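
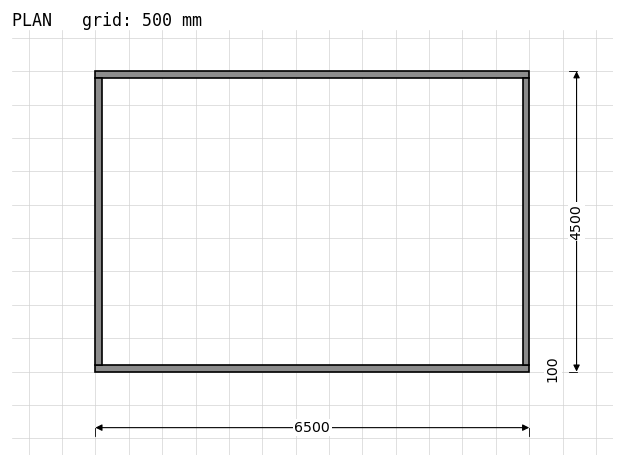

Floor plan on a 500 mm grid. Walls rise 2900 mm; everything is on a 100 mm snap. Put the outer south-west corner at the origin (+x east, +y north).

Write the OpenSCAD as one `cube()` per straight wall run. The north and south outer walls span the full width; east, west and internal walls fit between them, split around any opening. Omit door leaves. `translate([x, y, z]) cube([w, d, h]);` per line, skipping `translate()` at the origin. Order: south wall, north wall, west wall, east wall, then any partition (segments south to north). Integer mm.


cube([6500, 100, 2900]);
translate([0, 4400, 0]) cube([6500, 100, 2900]);
translate([0, 100, 0]) cube([100, 4300, 2900]);
translate([6400, 100, 0]) cube([100, 4300, 2900]);


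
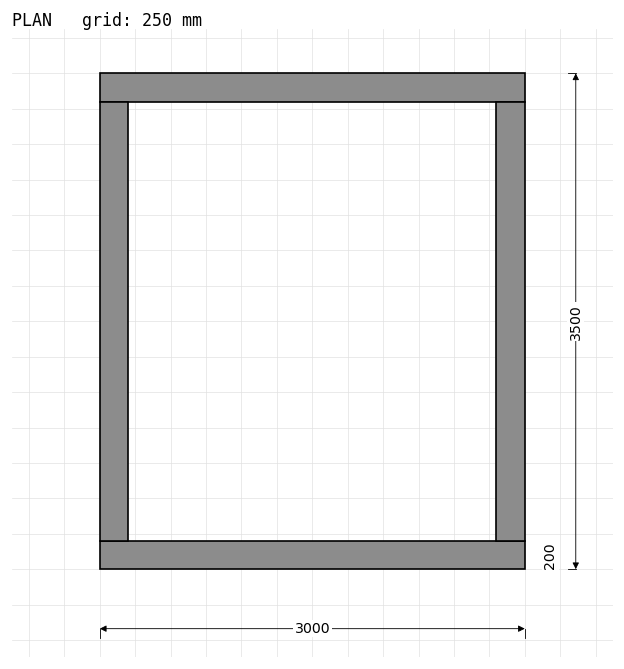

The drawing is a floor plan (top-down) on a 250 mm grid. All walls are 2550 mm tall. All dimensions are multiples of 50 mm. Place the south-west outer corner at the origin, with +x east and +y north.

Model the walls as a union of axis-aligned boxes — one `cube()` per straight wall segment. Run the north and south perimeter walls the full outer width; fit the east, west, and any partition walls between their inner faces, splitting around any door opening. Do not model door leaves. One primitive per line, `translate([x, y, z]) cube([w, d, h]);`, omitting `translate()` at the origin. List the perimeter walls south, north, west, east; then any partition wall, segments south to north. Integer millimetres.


cube([3000, 200, 2550]);
translate([0, 3300, 0]) cube([3000, 200, 2550]);
translate([0, 200, 0]) cube([200, 3100, 2550]);
translate([2800, 200, 0]) cube([200, 3100, 2550]);


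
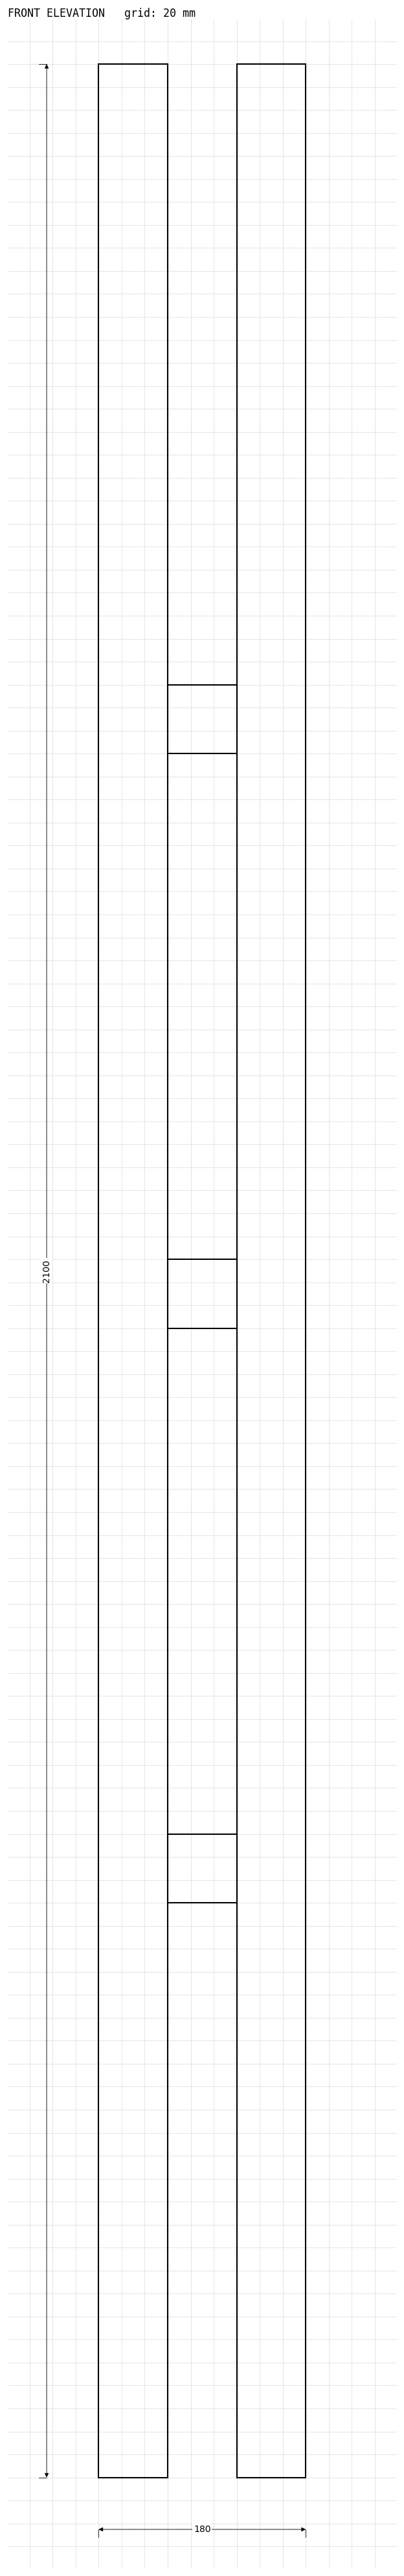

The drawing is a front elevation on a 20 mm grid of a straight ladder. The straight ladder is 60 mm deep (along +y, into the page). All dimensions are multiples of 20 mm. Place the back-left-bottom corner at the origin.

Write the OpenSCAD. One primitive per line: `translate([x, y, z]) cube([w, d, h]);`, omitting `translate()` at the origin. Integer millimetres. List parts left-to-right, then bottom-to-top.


cube([60, 60, 2100]);
translate([60, 0, 500]) cube([60, 60, 60]);
translate([60, 0, 1000]) cube([60, 60, 60]);
translate([60, 0, 1500]) cube([60, 60, 60]);
translate([120, 0, 0]) cube([60, 60, 2100]);


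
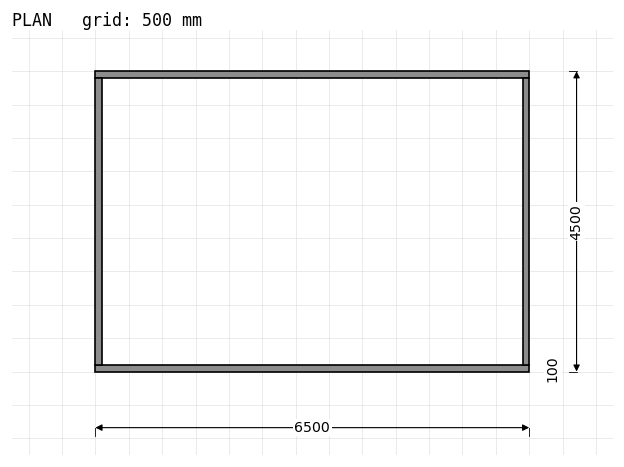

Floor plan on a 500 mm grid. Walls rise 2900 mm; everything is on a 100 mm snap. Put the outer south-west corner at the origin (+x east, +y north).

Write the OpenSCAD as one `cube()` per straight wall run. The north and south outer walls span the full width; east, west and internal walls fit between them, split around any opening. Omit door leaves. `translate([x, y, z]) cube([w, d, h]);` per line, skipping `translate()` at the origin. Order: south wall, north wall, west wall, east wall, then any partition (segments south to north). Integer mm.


cube([6500, 100, 2900]);
translate([0, 4400, 0]) cube([6500, 100, 2900]);
translate([0, 100, 0]) cube([100, 4300, 2900]);
translate([6400, 100, 0]) cube([100, 4300, 2900]);


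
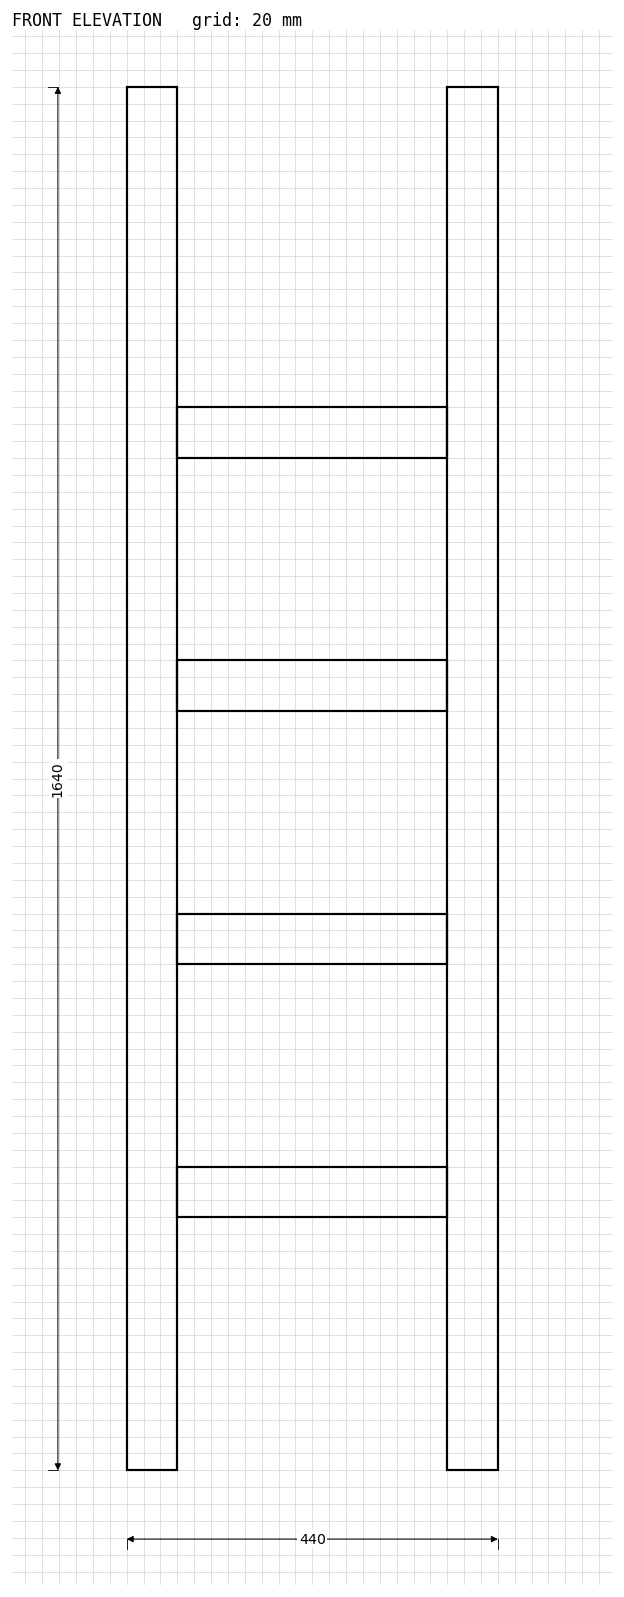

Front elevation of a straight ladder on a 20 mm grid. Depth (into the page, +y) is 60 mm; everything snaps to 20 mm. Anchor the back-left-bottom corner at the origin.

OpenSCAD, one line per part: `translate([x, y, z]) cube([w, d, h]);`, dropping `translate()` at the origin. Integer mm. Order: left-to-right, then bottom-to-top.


cube([60, 60, 1640]);
translate([60, 0, 300]) cube([320, 60, 60]);
translate([60, 0, 600]) cube([320, 60, 60]);
translate([60, 0, 900]) cube([320, 60, 60]);
translate([60, 0, 1200]) cube([320, 60, 60]);
translate([380, 0, 0]) cube([60, 60, 1640]);


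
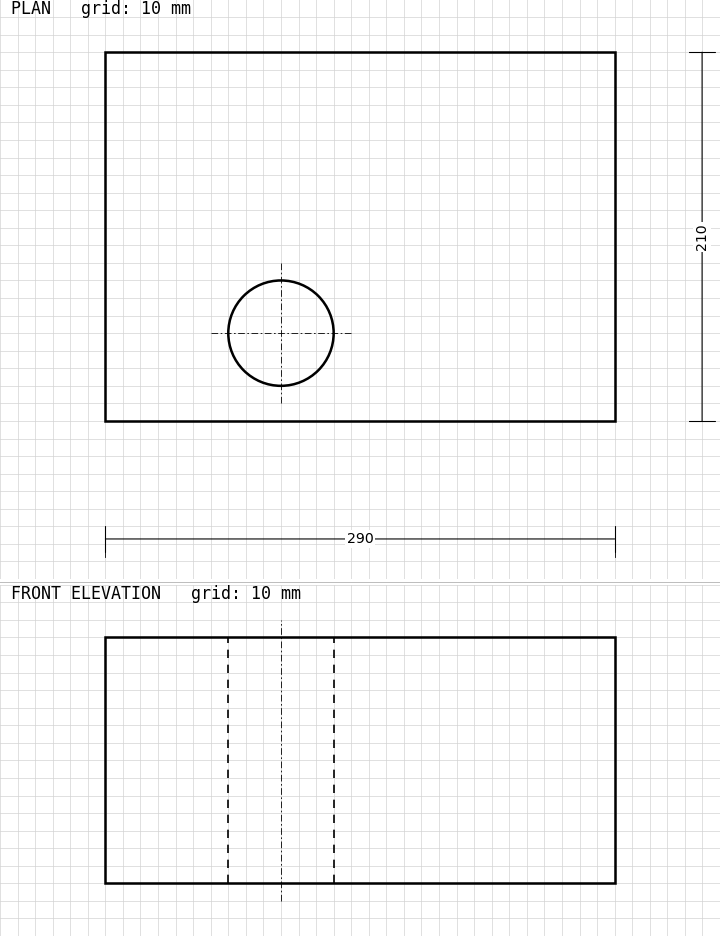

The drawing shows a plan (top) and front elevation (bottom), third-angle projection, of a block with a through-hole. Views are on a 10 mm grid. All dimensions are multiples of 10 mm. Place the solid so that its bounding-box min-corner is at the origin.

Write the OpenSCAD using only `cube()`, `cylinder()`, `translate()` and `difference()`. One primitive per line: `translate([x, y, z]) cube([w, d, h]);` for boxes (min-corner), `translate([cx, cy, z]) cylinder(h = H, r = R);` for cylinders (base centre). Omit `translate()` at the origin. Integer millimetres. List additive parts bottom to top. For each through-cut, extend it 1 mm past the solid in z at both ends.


difference() {
  cube([290, 210, 140]);
  translate([100, 50, -1]) cylinder(h = 142, r = 30);
}


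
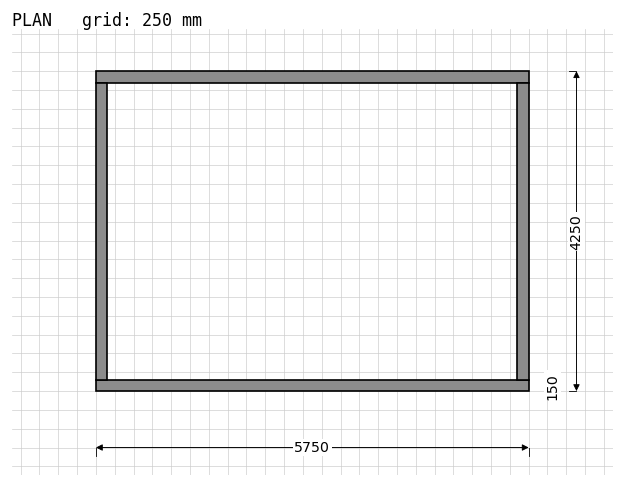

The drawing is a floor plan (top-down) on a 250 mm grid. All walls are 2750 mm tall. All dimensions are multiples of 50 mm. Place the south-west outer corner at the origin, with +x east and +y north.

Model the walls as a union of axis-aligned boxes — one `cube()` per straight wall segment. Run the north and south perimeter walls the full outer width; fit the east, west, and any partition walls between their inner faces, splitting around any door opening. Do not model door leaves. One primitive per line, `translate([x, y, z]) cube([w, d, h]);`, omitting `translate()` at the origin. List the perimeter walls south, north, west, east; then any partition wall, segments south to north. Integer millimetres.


cube([5750, 150, 2750]);
translate([0, 4100, 0]) cube([5750, 150, 2750]);
translate([0, 150, 0]) cube([150, 3950, 2750]);
translate([5600, 150, 0]) cube([150, 3950, 2750]);


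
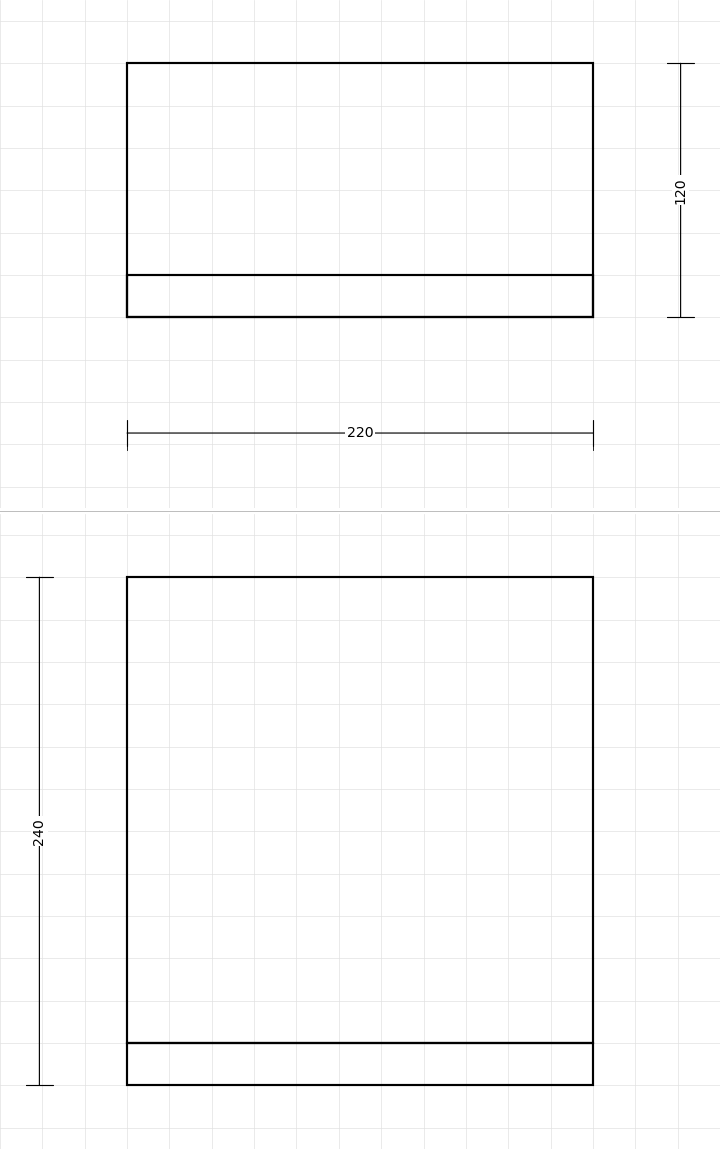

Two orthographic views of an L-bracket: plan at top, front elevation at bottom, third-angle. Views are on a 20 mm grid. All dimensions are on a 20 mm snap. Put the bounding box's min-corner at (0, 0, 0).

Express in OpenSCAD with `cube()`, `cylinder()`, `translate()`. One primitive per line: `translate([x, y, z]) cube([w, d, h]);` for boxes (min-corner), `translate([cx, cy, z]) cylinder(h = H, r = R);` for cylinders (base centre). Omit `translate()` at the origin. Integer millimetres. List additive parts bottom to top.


cube([220, 120, 20]);
translate([0, 0, 20]) cube([220, 20, 220]);


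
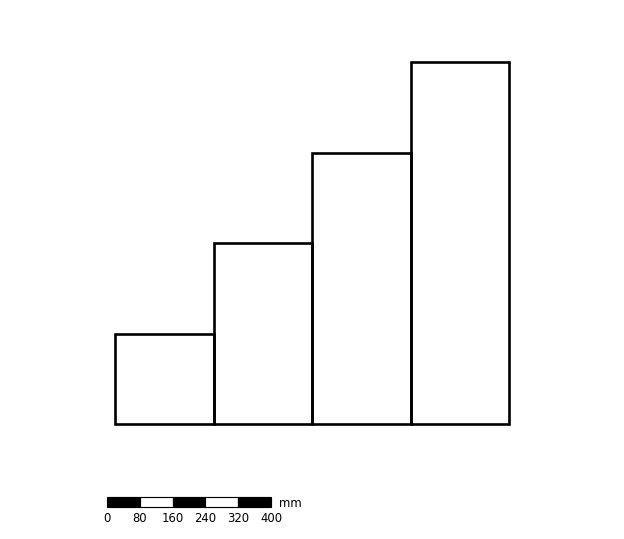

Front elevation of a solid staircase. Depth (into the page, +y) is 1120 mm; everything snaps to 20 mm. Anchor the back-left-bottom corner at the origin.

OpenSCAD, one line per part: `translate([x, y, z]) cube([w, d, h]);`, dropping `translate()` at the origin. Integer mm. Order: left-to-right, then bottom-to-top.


cube([240, 1120, 220]);
translate([240, 0, 0]) cube([240, 1120, 440]);
translate([480, 0, 0]) cube([240, 1120, 660]);
translate([720, 0, 0]) cube([240, 1120, 880]);


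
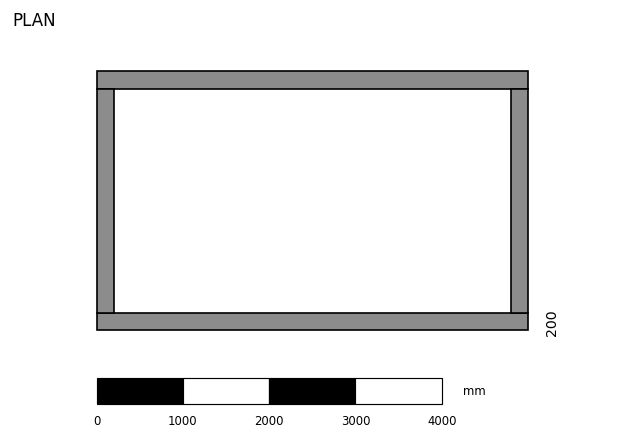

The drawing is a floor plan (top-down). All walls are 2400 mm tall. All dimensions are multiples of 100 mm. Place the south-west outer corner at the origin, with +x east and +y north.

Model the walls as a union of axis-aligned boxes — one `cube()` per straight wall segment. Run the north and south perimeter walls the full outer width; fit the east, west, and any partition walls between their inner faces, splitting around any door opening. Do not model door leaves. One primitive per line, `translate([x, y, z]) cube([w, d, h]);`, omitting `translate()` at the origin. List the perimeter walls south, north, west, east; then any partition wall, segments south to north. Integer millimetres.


cube([5000, 200, 2400]);
translate([0, 2800, 0]) cube([5000, 200, 2400]);
translate([0, 200, 0]) cube([200, 2600, 2400]);
translate([4800, 200, 0]) cube([200, 2600, 2400]);


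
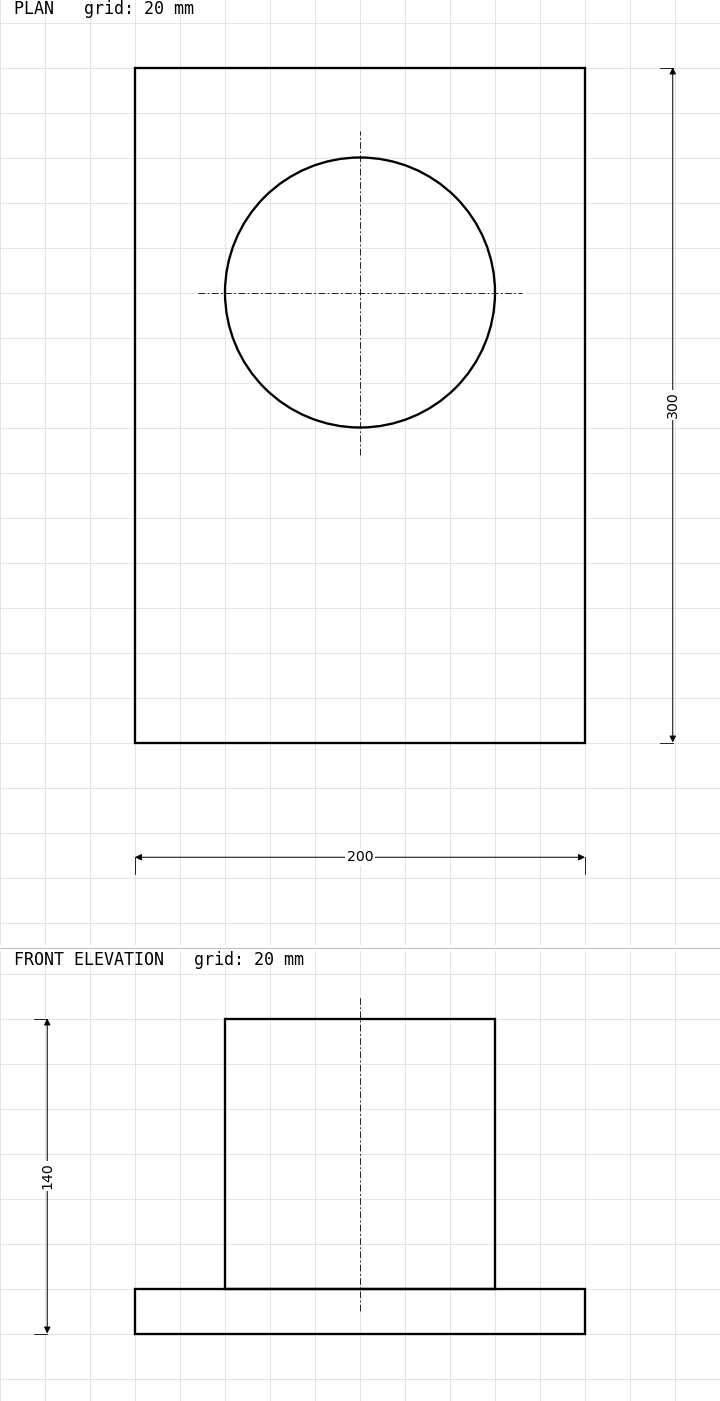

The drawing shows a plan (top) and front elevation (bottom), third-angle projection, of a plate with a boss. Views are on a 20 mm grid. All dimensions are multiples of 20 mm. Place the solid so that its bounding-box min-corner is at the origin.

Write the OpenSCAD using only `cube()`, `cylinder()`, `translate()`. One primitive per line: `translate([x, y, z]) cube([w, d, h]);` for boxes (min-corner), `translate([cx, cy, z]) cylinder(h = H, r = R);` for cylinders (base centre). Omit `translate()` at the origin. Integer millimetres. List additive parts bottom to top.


cube([200, 300, 20]);
translate([100, 200, 20]) cylinder(h = 120, r = 60);


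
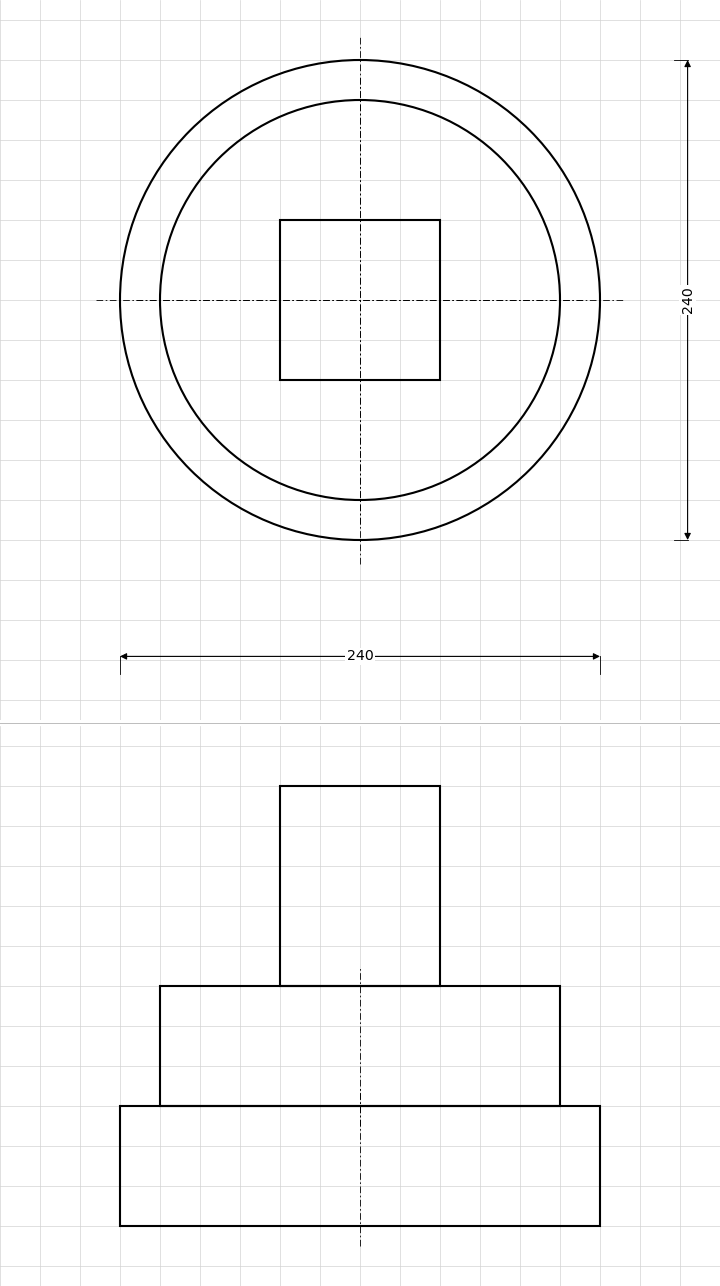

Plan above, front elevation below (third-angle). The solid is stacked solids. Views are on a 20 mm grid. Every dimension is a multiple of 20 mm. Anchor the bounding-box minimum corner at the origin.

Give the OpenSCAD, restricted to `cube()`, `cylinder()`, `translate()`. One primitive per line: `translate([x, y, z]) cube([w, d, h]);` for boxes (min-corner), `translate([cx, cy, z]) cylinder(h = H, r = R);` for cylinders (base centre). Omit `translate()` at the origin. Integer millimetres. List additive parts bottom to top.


translate([120, 120, 0]) cylinder(h = 60, r = 120);
translate([120, 120, 60]) cylinder(h = 60, r = 100);
translate([80, 80, 120]) cube([80, 80, 100]);


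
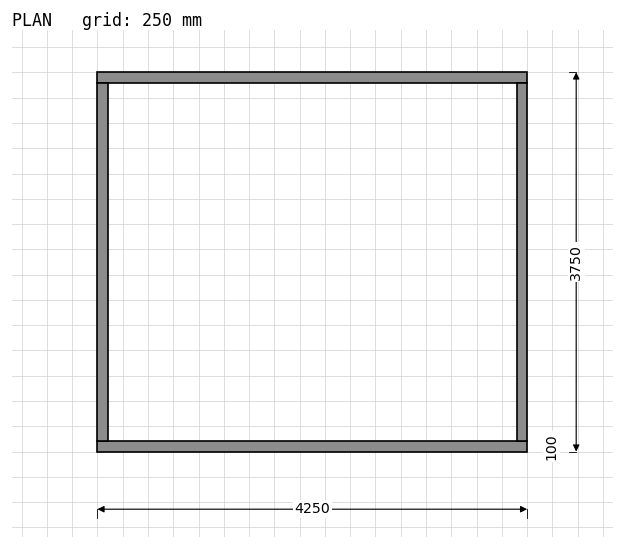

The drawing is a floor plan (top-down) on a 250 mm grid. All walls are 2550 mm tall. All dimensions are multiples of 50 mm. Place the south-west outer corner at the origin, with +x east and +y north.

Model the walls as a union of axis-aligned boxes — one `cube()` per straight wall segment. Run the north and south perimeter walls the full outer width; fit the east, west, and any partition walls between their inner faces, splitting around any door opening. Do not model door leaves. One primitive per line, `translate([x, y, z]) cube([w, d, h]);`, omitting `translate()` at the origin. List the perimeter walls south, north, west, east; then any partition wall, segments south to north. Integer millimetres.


cube([4250, 100, 2550]);
translate([0, 3650, 0]) cube([4250, 100, 2550]);
translate([0, 100, 0]) cube([100, 3550, 2550]);
translate([4150, 100, 0]) cube([100, 3550, 2550]);


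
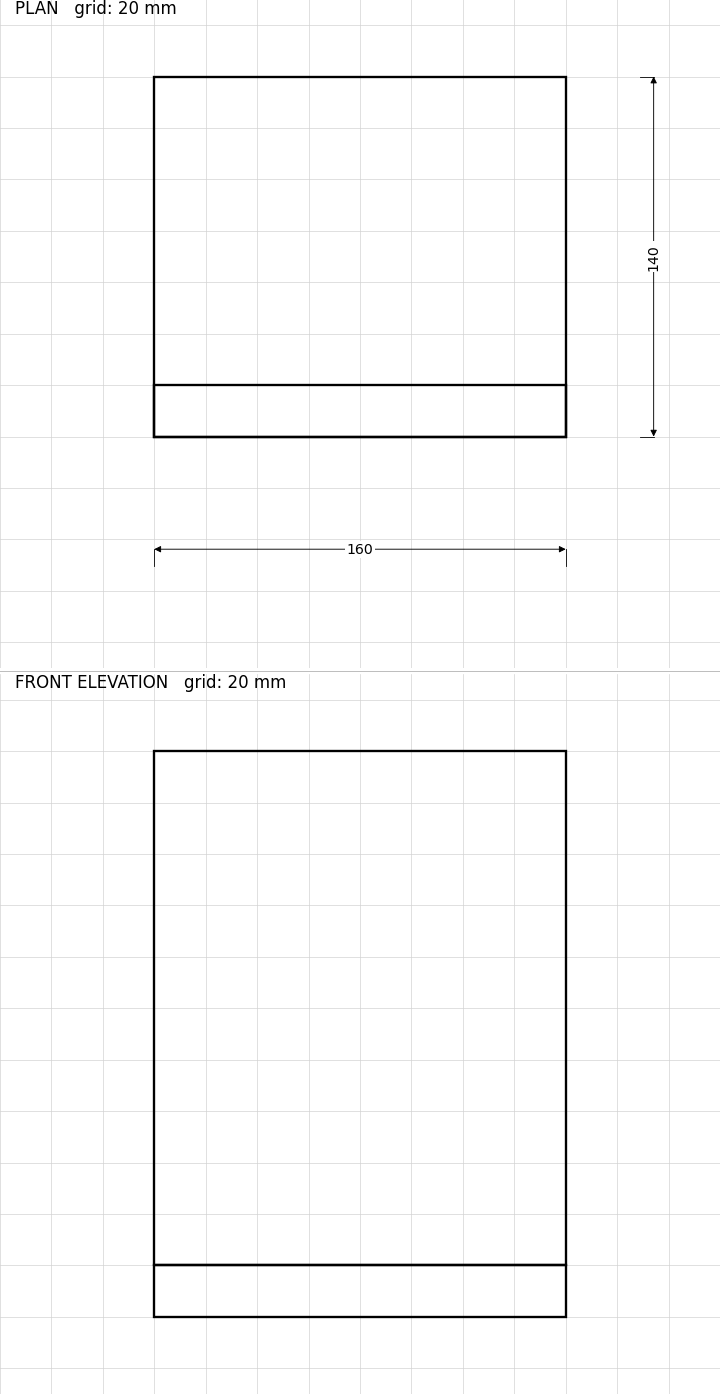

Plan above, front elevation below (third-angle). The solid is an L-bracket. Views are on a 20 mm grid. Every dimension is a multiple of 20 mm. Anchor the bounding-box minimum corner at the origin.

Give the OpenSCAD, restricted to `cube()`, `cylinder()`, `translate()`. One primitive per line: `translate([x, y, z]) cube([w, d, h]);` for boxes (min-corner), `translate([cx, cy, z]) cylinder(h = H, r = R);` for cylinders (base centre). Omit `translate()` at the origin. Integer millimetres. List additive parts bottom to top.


cube([160, 140, 20]);
translate([0, 0, 20]) cube([160, 20, 200]);


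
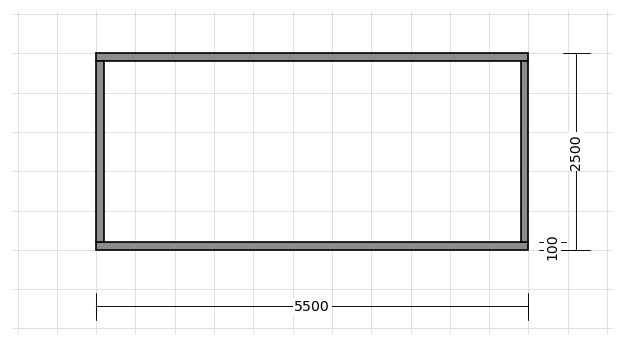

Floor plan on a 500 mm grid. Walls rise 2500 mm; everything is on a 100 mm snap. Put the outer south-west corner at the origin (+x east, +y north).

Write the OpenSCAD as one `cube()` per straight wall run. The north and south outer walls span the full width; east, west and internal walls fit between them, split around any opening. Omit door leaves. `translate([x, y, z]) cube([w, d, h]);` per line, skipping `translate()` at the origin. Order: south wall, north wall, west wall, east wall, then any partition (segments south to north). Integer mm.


cube([5500, 100, 2500]);
translate([0, 2400, 0]) cube([5500, 100, 2500]);
translate([0, 100, 0]) cube([100, 2300, 2500]);
translate([5400, 100, 0]) cube([100, 2300, 2500]);


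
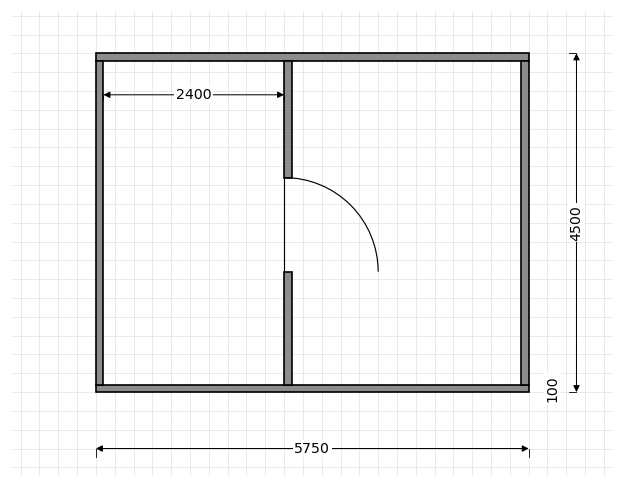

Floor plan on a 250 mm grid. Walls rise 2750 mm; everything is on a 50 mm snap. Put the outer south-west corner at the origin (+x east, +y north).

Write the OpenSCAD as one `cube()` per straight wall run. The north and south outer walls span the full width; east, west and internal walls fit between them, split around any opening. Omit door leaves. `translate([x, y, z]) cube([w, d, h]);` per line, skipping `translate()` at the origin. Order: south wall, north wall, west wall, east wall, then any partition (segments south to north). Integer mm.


cube([5750, 100, 2750]);
translate([0, 4400, 0]) cube([5750, 100, 2750]);
translate([0, 100, 0]) cube([100, 4300, 2750]);
translate([5650, 100, 0]) cube([100, 4300, 2750]);
translate([2500, 100, 0]) cube([100, 1500, 2750]);
translate([2500, 2850, 0]) cube([100, 1550, 2750]);


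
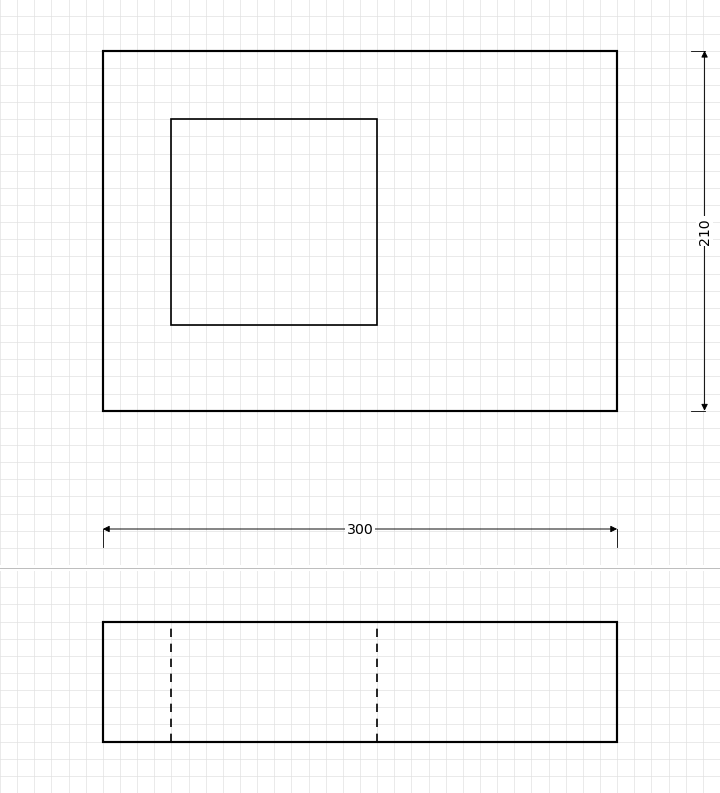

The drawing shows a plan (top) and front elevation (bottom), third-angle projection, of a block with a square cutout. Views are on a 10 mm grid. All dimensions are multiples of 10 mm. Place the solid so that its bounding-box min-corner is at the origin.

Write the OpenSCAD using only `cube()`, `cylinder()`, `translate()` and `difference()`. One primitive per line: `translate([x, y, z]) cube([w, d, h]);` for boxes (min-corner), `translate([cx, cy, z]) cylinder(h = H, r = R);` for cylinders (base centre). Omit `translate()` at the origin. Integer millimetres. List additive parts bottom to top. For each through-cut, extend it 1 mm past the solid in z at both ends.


difference() {
  cube([300, 210, 70]);
  translate([40, 50, -1]) cube([120, 120, 72]);
}


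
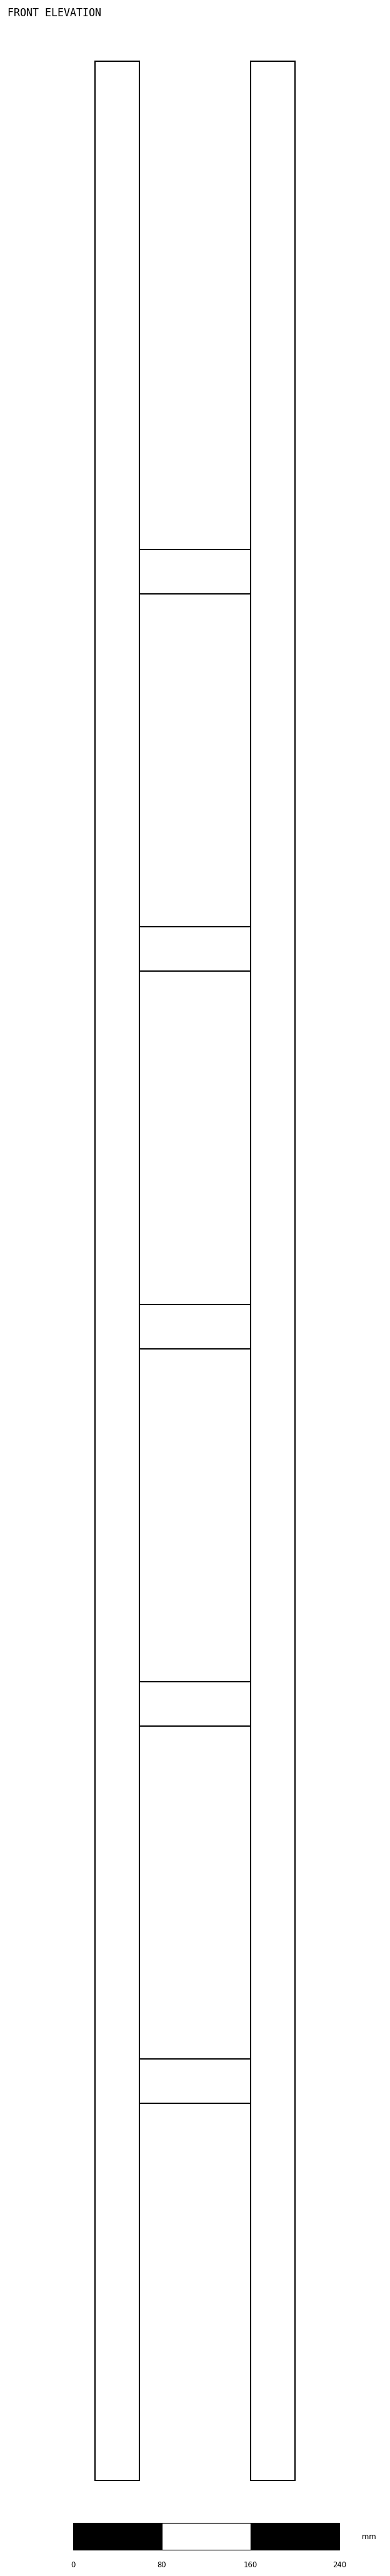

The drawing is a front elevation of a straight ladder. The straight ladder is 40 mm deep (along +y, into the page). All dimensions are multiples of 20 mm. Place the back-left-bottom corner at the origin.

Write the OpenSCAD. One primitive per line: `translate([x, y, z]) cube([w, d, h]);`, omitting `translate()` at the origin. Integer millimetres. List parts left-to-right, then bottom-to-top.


cube([40, 40, 2180]);
translate([40, 0, 340]) cube([100, 40, 40]);
translate([40, 0, 680]) cube([100, 40, 40]);
translate([40, 0, 1020]) cube([100, 40, 40]);
translate([40, 0, 1360]) cube([100, 40, 40]);
translate([40, 0, 1700]) cube([100, 40, 40]);
translate([140, 0, 0]) cube([40, 40, 2180]);


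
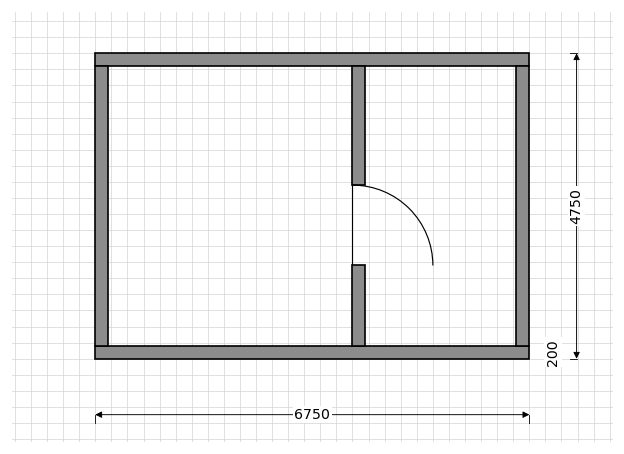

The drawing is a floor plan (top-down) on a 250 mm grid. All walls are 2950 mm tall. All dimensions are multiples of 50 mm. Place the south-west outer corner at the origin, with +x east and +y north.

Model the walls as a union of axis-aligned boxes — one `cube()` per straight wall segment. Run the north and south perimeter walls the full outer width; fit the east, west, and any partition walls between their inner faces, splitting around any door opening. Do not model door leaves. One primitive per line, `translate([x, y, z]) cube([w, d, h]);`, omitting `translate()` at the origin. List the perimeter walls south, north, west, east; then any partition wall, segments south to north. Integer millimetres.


cube([6750, 200, 2950]);
translate([0, 4550, 0]) cube([6750, 200, 2950]);
translate([0, 200, 0]) cube([200, 4350, 2950]);
translate([6550, 200, 0]) cube([200, 4350, 2950]);
translate([4000, 200, 0]) cube([200, 1250, 2950]);
translate([4000, 2700, 0]) cube([200, 1850, 2950]);


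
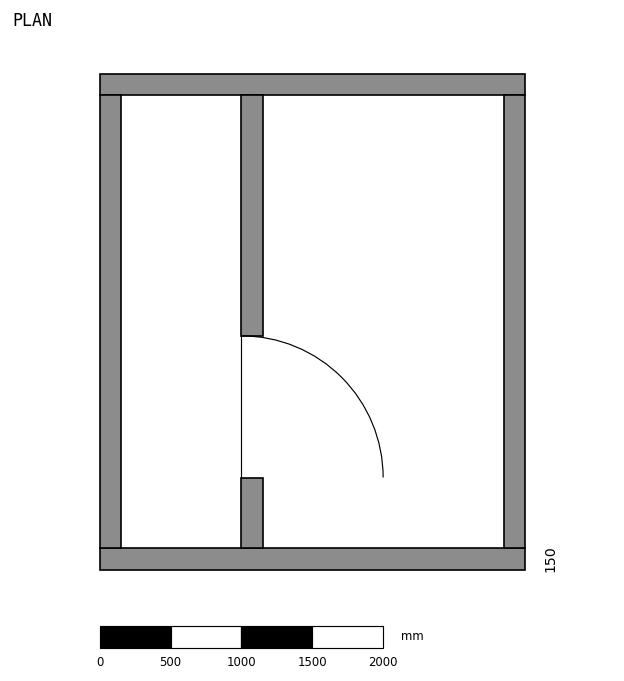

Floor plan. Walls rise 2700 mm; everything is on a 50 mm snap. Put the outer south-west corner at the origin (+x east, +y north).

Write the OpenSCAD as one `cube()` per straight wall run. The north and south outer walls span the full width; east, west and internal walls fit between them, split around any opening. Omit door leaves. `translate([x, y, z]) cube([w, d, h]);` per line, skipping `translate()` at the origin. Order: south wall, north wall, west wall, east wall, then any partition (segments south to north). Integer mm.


cube([3000, 150, 2700]);
translate([0, 3350, 0]) cube([3000, 150, 2700]);
translate([0, 150, 0]) cube([150, 3200, 2700]);
translate([2850, 150, 0]) cube([150, 3200, 2700]);
translate([1000, 150, 0]) cube([150, 500, 2700]);
translate([1000, 1650, 0]) cube([150, 1700, 2700]);


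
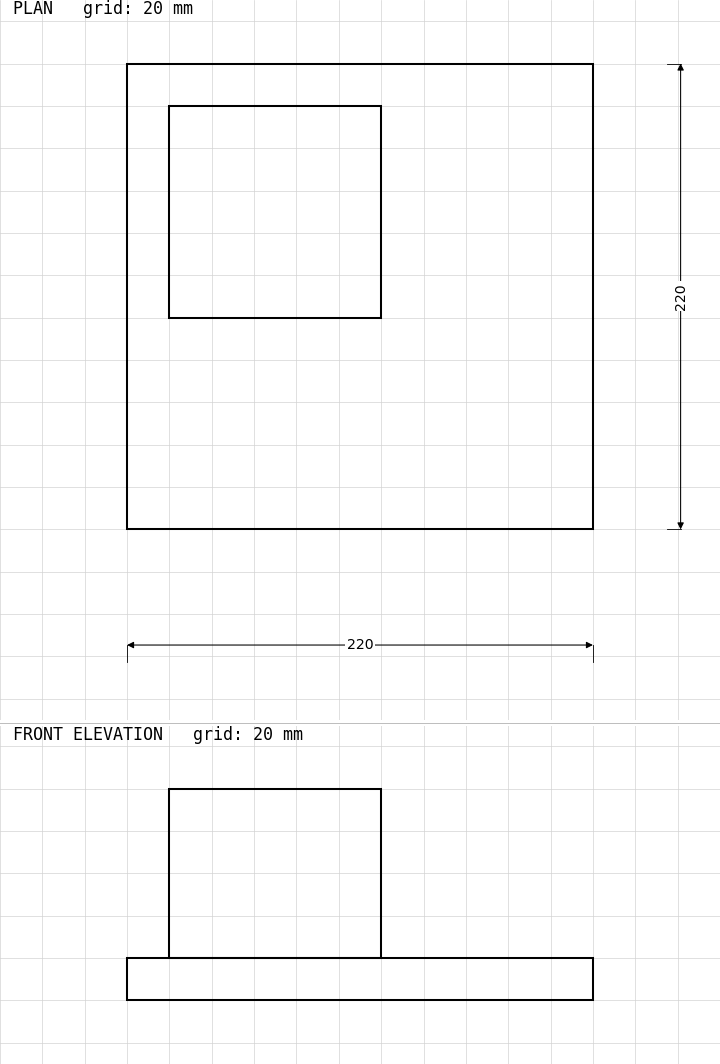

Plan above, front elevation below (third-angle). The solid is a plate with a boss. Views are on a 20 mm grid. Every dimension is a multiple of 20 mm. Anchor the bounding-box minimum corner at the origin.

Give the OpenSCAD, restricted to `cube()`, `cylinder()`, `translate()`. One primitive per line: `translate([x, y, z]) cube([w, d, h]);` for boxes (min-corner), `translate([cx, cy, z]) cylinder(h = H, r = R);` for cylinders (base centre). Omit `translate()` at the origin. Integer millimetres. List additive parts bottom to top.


cube([220, 220, 20]);
translate([20, 100, 20]) cube([100, 100, 80]);


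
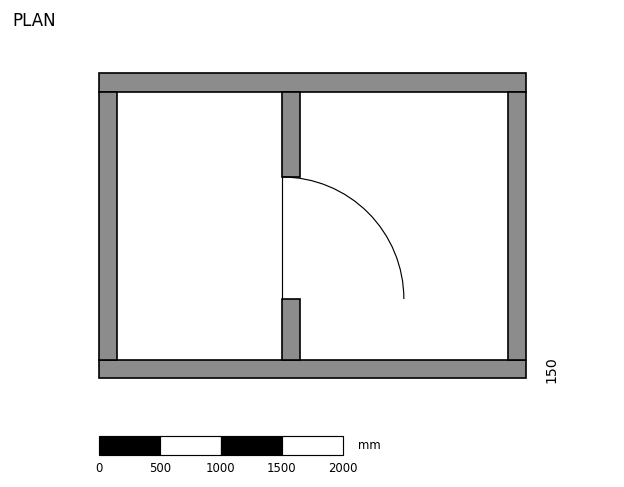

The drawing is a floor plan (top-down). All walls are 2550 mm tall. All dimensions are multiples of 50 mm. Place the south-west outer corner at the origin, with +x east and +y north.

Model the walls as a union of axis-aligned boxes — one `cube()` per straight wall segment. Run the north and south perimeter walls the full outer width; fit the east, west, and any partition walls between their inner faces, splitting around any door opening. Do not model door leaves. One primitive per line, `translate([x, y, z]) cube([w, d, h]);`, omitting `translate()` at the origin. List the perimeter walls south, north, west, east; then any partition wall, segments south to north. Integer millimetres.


cube([3500, 150, 2550]);
translate([0, 2350, 0]) cube([3500, 150, 2550]);
translate([0, 150, 0]) cube([150, 2200, 2550]);
translate([3350, 150, 0]) cube([150, 2200, 2550]);
translate([1500, 150, 0]) cube([150, 500, 2550]);
translate([1500, 1650, 0]) cube([150, 700, 2550]);


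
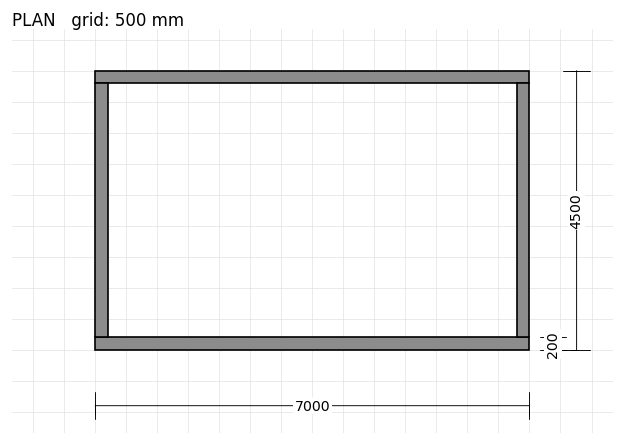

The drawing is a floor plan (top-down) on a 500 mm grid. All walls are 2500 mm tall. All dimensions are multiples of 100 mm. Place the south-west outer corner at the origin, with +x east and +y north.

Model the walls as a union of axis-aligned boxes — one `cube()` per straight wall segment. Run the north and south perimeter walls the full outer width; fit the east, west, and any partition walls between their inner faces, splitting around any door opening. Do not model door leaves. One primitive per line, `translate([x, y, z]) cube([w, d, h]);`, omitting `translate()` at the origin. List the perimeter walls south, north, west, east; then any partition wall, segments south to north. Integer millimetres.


cube([7000, 200, 2500]);
translate([0, 4300, 0]) cube([7000, 200, 2500]);
translate([0, 200, 0]) cube([200, 4100, 2500]);
translate([6800, 200, 0]) cube([200, 4100, 2500]);


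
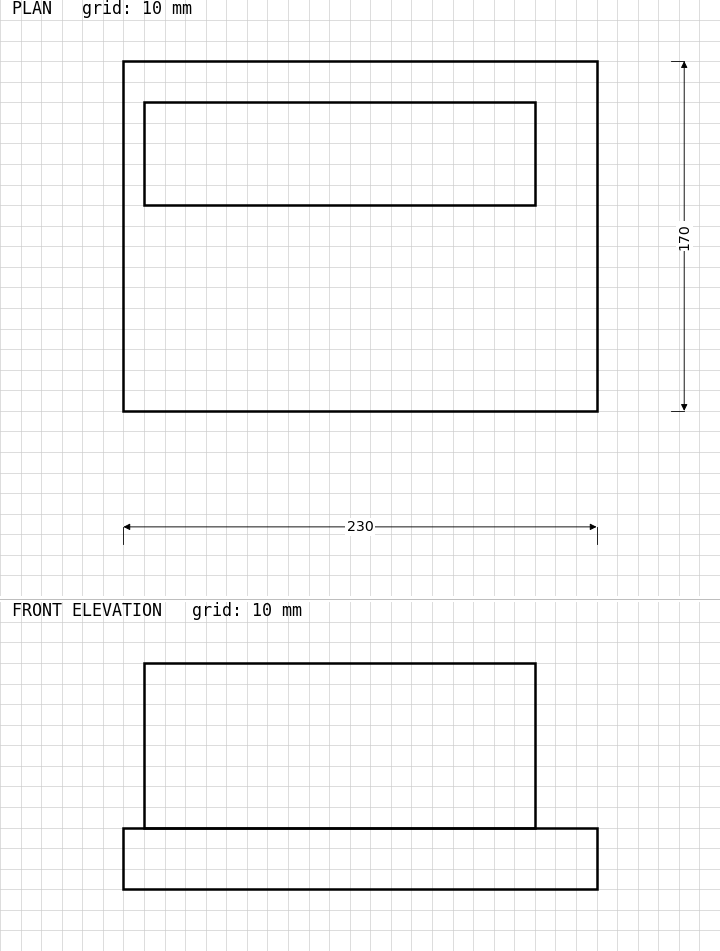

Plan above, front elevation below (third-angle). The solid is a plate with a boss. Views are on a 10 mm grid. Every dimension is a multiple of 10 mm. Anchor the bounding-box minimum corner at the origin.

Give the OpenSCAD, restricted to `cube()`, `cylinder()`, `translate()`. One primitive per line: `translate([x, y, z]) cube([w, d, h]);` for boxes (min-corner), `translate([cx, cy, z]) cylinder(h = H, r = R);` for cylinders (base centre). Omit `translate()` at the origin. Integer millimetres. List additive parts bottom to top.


cube([230, 170, 30]);
translate([10, 100, 30]) cube([190, 50, 80]);


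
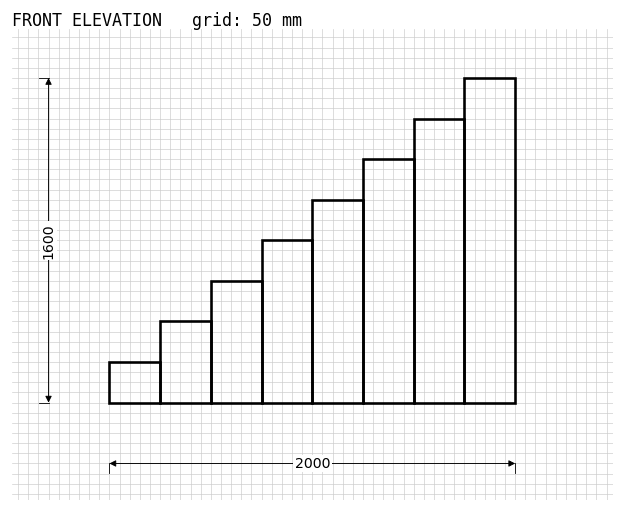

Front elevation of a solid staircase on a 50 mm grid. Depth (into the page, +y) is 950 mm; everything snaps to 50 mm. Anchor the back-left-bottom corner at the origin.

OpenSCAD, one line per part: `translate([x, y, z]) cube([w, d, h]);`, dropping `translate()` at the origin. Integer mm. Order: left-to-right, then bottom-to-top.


cube([250, 950, 200]);
translate([250, 0, 0]) cube([250, 950, 400]);
translate([500, 0, 0]) cube([250, 950, 600]);
translate([750, 0, 0]) cube([250, 950, 800]);
translate([1000, 0, 0]) cube([250, 950, 1000]);
translate([1250, 0, 0]) cube([250, 950, 1200]);
translate([1500, 0, 0]) cube([250, 950, 1400]);
translate([1750, 0, 0]) cube([250, 950, 1600]);


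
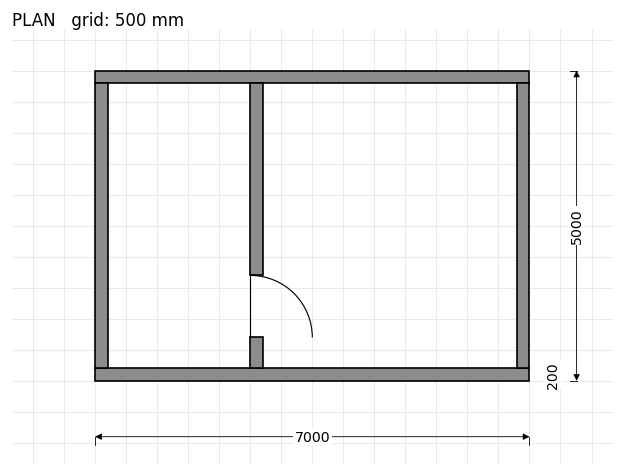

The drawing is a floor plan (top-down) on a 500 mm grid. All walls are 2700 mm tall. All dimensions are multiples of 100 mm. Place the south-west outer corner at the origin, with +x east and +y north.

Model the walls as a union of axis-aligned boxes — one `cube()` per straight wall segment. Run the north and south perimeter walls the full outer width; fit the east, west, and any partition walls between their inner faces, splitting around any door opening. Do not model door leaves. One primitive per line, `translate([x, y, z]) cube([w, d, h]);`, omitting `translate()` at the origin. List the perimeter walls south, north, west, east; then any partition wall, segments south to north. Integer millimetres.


cube([7000, 200, 2700]);
translate([0, 4800, 0]) cube([7000, 200, 2700]);
translate([0, 200, 0]) cube([200, 4600, 2700]);
translate([6800, 200, 0]) cube([200, 4600, 2700]);
translate([2500, 200, 0]) cube([200, 500, 2700]);
translate([2500, 1700, 0]) cube([200, 3100, 2700]);


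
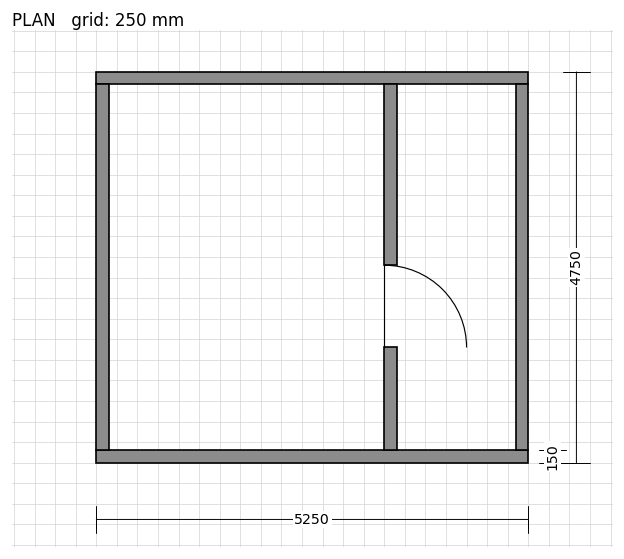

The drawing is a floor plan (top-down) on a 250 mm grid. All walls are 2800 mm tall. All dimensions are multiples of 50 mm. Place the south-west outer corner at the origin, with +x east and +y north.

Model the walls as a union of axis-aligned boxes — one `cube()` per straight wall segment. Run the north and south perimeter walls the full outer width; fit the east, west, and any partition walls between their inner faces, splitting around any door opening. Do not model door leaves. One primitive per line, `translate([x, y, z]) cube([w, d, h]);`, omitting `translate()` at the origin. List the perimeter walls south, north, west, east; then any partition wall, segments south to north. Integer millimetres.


cube([5250, 150, 2800]);
translate([0, 4600, 0]) cube([5250, 150, 2800]);
translate([0, 150, 0]) cube([150, 4450, 2800]);
translate([5100, 150, 0]) cube([150, 4450, 2800]);
translate([3500, 150, 0]) cube([150, 1250, 2800]);
translate([3500, 2400, 0]) cube([150, 2200, 2800]);


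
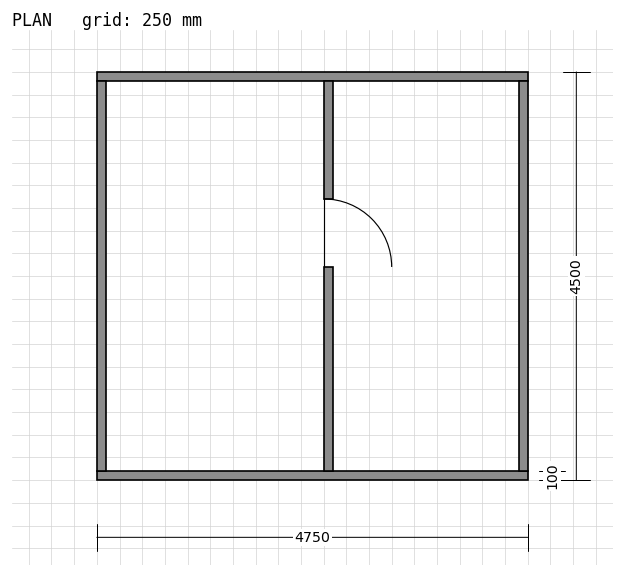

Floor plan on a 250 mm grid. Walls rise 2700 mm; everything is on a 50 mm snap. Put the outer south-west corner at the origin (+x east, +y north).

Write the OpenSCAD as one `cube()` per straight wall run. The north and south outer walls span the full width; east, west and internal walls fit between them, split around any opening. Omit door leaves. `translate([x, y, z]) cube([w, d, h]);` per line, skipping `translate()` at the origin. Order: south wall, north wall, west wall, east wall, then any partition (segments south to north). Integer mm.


cube([4750, 100, 2700]);
translate([0, 4400, 0]) cube([4750, 100, 2700]);
translate([0, 100, 0]) cube([100, 4300, 2700]);
translate([4650, 100, 0]) cube([100, 4300, 2700]);
translate([2500, 100, 0]) cube([100, 2250, 2700]);
translate([2500, 3100, 0]) cube([100, 1300, 2700]);


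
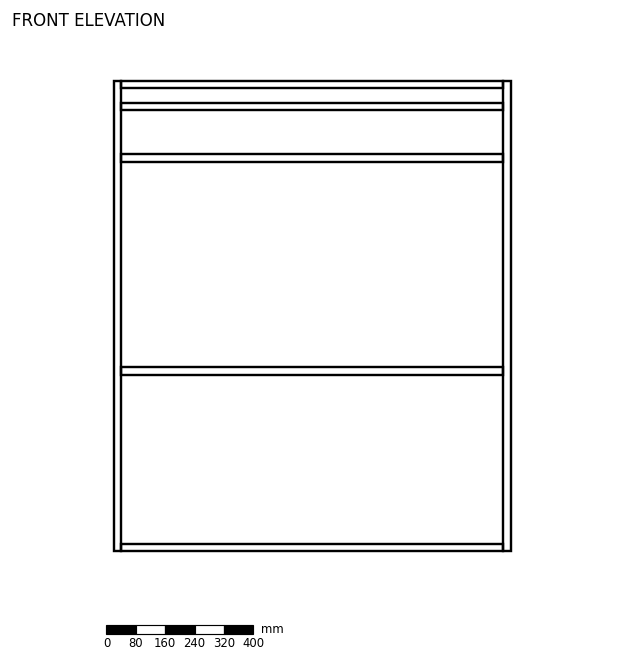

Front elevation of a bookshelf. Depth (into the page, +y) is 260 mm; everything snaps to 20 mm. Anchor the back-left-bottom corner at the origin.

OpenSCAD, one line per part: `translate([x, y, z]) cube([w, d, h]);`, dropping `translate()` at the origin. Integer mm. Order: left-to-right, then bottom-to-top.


cube([20, 260, 1280]);
translate([20, 0, 0]) cube([1040, 260, 20]);
translate([20, 0, 480]) cube([1040, 260, 20]);
translate([20, 0, 1060]) cube([1040, 260, 20]);
translate([20, 0, 1200]) cube([1040, 260, 20]);
translate([20, 0, 1260]) cube([1040, 260, 20]);
translate([1060, 0, 0]) cube([20, 260, 1280]);


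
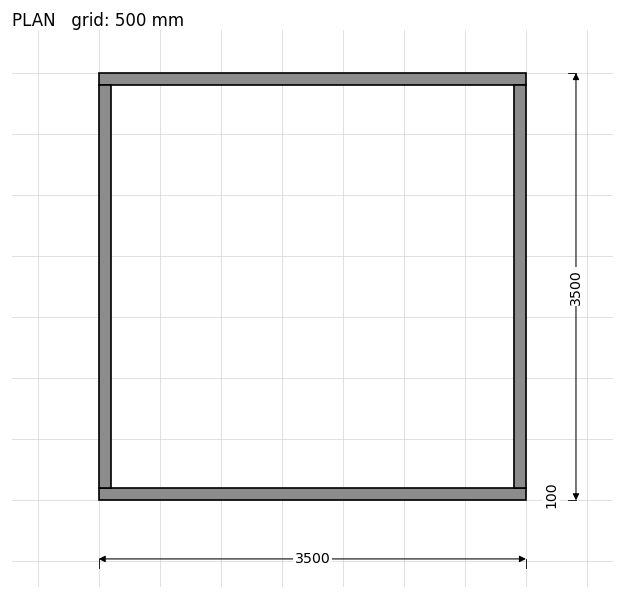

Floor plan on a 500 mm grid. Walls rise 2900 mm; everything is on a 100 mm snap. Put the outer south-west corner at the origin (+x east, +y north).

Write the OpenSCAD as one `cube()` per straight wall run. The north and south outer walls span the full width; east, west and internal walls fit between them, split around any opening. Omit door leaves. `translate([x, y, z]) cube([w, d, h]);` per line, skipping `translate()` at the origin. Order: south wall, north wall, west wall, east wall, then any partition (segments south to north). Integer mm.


cube([3500, 100, 2900]);
translate([0, 3400, 0]) cube([3500, 100, 2900]);
translate([0, 100, 0]) cube([100, 3300, 2900]);
translate([3400, 100, 0]) cube([100, 3300, 2900]);


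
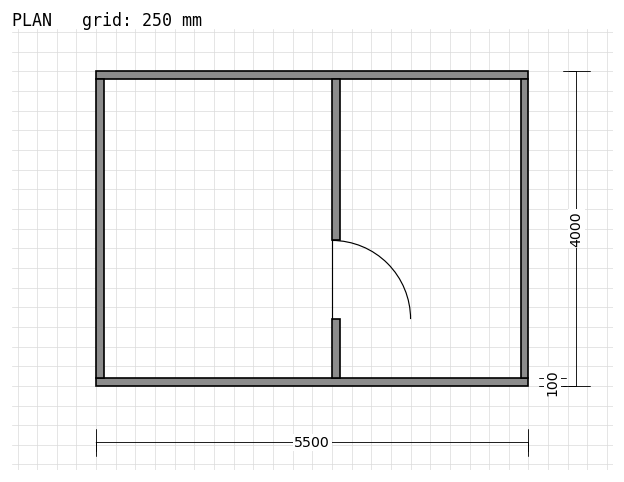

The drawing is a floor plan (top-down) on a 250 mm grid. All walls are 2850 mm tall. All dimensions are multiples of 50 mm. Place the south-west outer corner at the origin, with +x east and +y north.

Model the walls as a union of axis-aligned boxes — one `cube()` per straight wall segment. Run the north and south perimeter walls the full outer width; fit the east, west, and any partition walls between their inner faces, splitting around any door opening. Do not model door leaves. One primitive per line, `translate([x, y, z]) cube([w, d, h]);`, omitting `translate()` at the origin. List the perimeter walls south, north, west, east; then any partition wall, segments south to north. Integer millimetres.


cube([5500, 100, 2850]);
translate([0, 3900, 0]) cube([5500, 100, 2850]);
translate([0, 100, 0]) cube([100, 3800, 2850]);
translate([5400, 100, 0]) cube([100, 3800, 2850]);
translate([3000, 100, 0]) cube([100, 750, 2850]);
translate([3000, 1850, 0]) cube([100, 2050, 2850]);


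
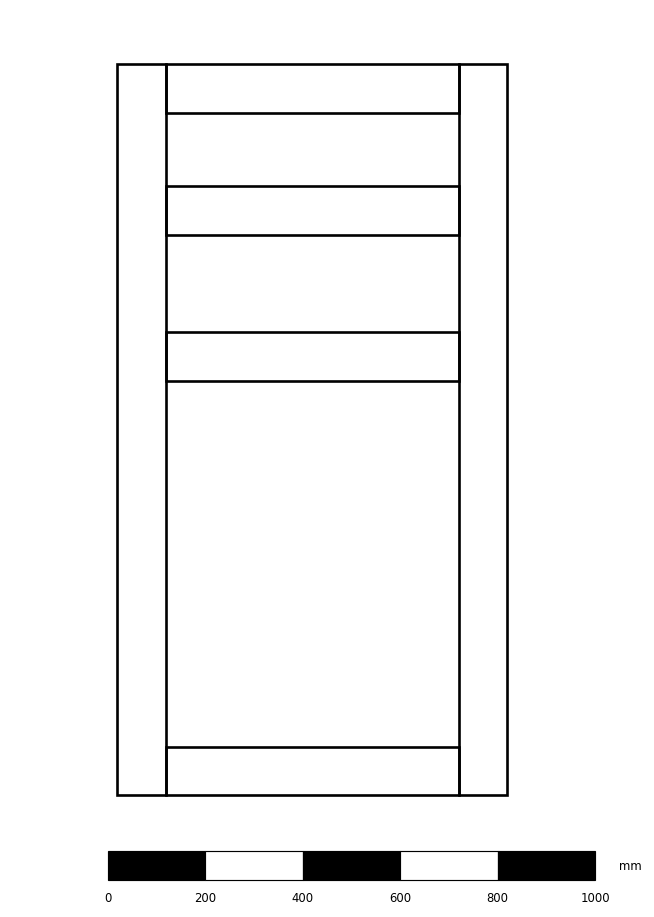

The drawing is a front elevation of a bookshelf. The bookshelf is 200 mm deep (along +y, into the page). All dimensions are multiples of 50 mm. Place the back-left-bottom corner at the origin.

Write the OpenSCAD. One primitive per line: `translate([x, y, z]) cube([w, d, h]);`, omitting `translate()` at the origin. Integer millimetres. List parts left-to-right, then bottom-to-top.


cube([100, 200, 1500]);
translate([100, 0, 0]) cube([600, 200, 100]);
translate([100, 0, 850]) cube([600, 200, 100]);
translate([100, 0, 1150]) cube([600, 200, 100]);
translate([100, 0, 1400]) cube([600, 200, 100]);
translate([700, 0, 0]) cube([100, 200, 1500]);


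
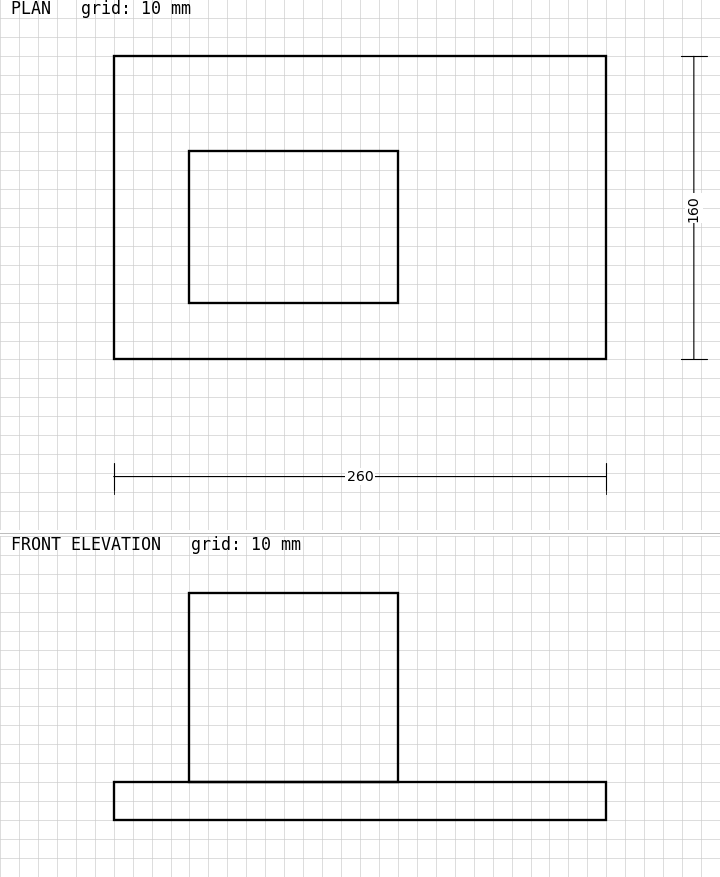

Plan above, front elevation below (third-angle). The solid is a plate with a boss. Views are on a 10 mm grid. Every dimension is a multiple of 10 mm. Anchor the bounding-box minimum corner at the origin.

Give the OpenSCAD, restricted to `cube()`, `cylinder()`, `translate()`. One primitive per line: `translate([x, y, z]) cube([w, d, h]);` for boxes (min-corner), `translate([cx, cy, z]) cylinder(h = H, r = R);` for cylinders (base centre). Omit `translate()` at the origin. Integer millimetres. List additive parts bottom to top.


cube([260, 160, 20]);
translate([40, 30, 20]) cube([110, 80, 100]);


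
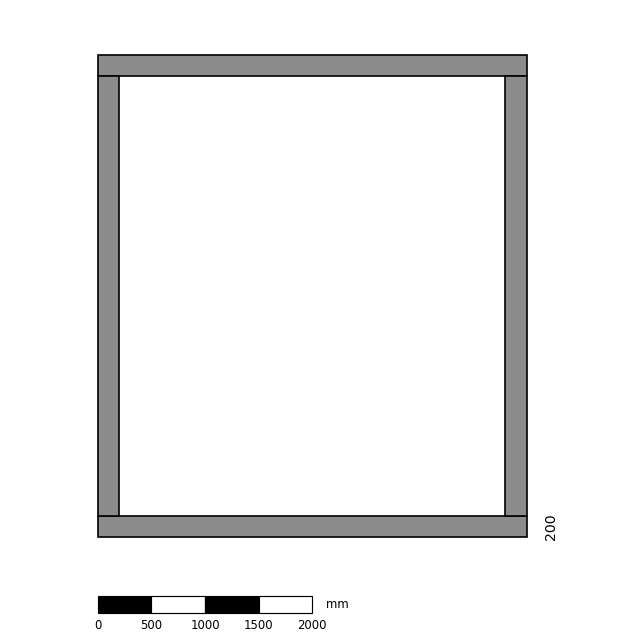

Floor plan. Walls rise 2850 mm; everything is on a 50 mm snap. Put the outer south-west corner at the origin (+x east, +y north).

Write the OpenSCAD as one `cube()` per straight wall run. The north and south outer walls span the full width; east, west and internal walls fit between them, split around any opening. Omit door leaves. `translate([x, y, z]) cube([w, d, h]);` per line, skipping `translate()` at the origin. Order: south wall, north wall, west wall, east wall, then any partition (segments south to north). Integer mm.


cube([4000, 200, 2850]);
translate([0, 4300, 0]) cube([4000, 200, 2850]);
translate([0, 200, 0]) cube([200, 4100, 2850]);
translate([3800, 200, 0]) cube([200, 4100, 2850]);


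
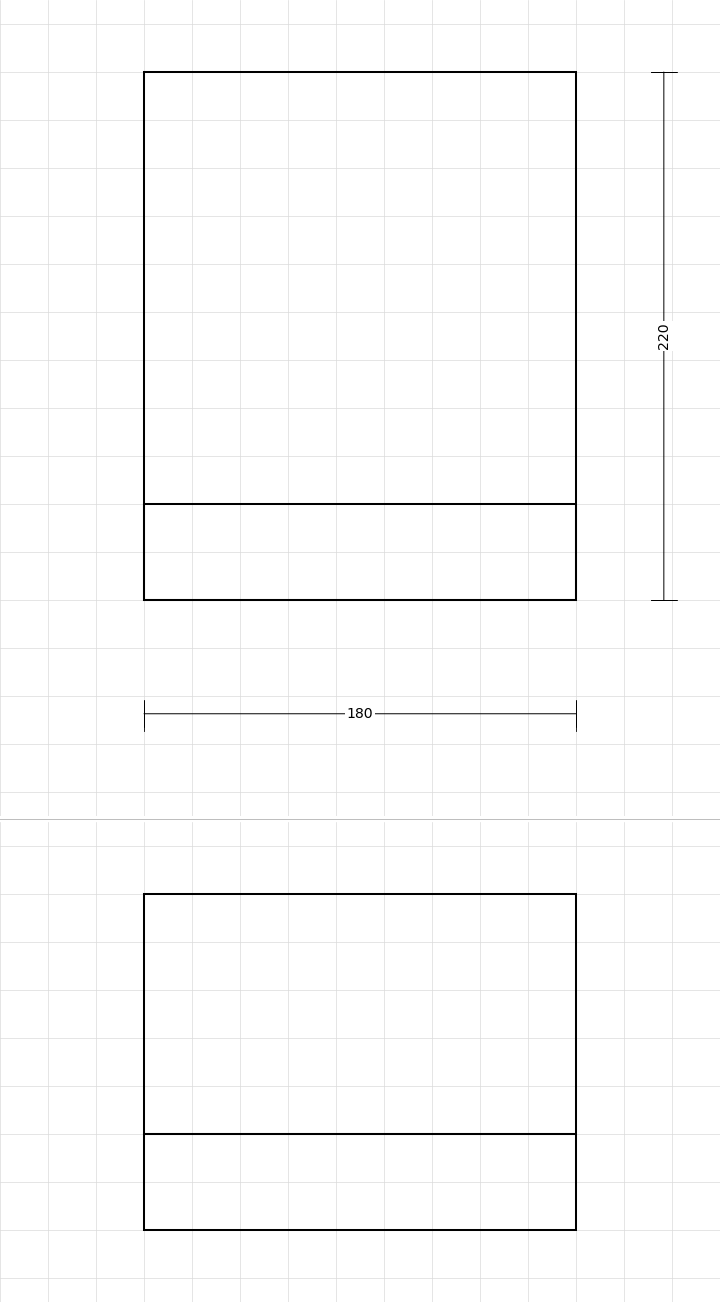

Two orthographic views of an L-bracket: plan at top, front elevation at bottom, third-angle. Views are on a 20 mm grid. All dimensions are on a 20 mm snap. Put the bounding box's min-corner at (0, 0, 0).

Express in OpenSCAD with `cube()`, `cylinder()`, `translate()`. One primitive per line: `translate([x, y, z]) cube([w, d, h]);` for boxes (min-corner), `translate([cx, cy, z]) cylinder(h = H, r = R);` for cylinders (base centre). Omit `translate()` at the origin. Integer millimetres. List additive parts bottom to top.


cube([180, 220, 40]);
translate([0, 0, 40]) cube([180, 40, 100]);


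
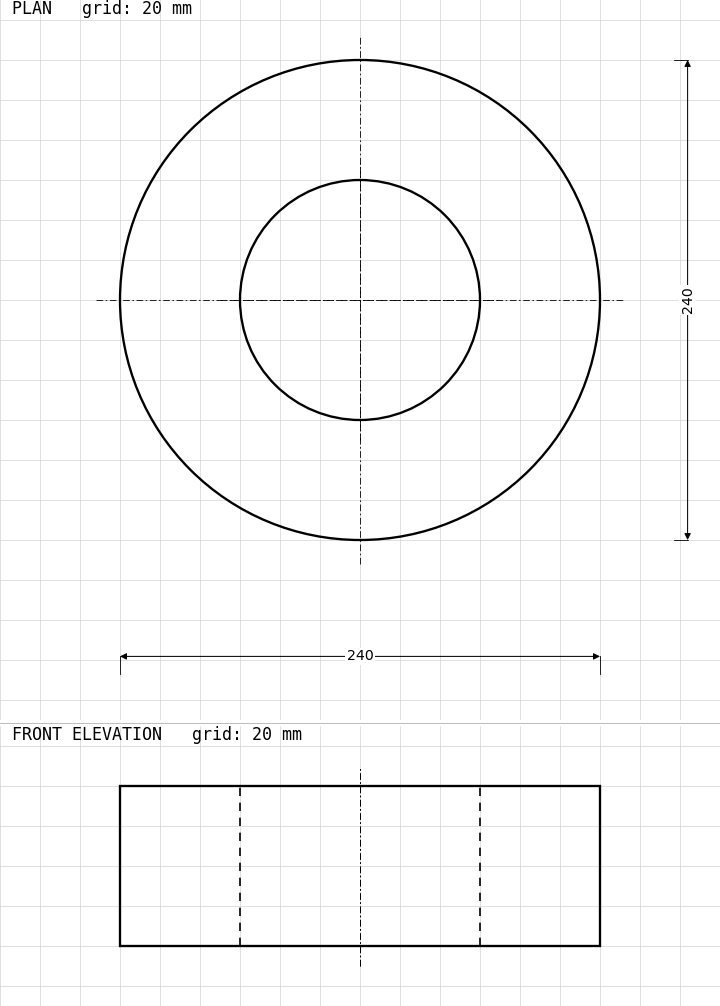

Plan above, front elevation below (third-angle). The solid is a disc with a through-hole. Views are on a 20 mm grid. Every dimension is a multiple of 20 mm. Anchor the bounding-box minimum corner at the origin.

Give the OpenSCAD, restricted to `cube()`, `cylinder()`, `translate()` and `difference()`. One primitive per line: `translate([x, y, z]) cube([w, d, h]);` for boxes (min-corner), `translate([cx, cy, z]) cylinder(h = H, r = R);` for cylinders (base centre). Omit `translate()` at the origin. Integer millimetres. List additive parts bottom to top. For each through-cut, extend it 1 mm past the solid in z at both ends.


difference() {
  translate([120, 120, 0]) cylinder(h = 80, r = 120);
  translate([120, 120, -1]) cylinder(h = 82, r = 60);
}


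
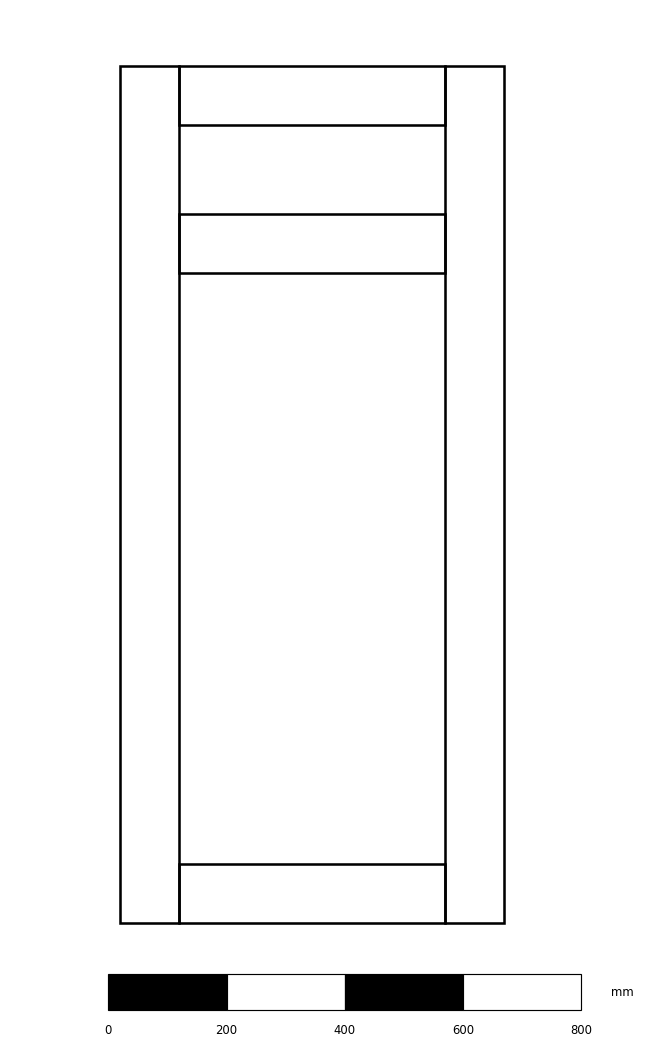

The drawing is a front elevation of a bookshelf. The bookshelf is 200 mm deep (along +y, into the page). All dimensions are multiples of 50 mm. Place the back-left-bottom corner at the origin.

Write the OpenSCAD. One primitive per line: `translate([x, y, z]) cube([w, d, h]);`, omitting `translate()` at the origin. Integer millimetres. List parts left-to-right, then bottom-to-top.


cube([100, 200, 1450]);
translate([100, 0, 0]) cube([450, 200, 100]);
translate([100, 0, 1100]) cube([450, 200, 100]);
translate([100, 0, 1350]) cube([450, 200, 100]);
translate([550, 0, 0]) cube([100, 200, 1450]);


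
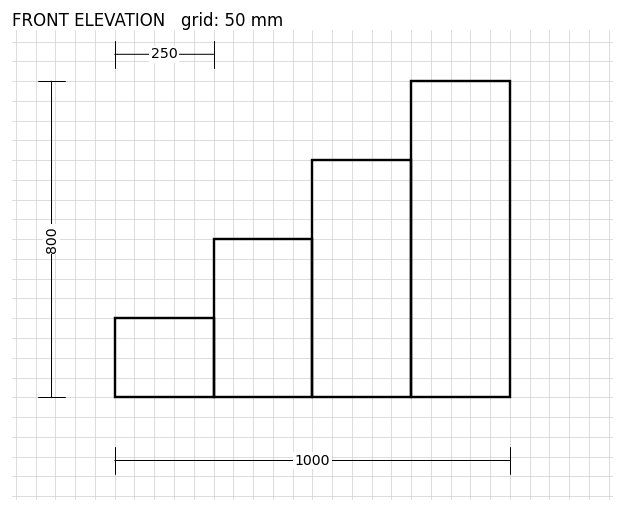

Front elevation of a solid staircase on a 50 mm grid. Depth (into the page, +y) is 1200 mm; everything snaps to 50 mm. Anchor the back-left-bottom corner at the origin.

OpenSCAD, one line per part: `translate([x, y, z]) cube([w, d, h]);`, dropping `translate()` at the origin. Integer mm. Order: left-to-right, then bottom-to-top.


cube([250, 1200, 200]);
translate([250, 0, 0]) cube([250, 1200, 400]);
translate([500, 0, 0]) cube([250, 1200, 600]);
translate([750, 0, 0]) cube([250, 1200, 800]);


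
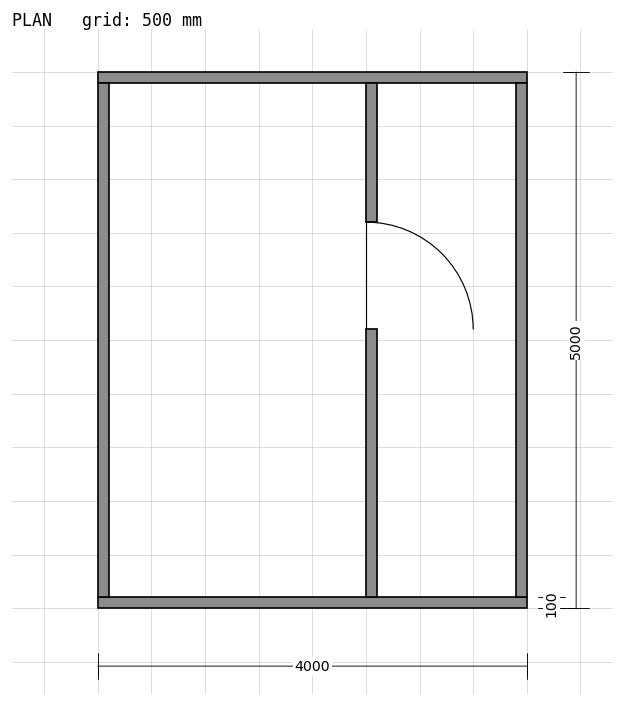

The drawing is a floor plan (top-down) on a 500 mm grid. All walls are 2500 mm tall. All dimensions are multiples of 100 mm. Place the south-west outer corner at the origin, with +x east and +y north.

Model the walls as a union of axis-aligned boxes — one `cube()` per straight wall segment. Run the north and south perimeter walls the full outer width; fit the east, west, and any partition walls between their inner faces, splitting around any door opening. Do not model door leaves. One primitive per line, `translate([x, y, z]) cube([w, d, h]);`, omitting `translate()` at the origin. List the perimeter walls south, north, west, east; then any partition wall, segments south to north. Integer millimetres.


cube([4000, 100, 2500]);
translate([0, 4900, 0]) cube([4000, 100, 2500]);
translate([0, 100, 0]) cube([100, 4800, 2500]);
translate([3900, 100, 0]) cube([100, 4800, 2500]);
translate([2500, 100, 0]) cube([100, 2500, 2500]);
translate([2500, 3600, 0]) cube([100, 1300, 2500]);
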